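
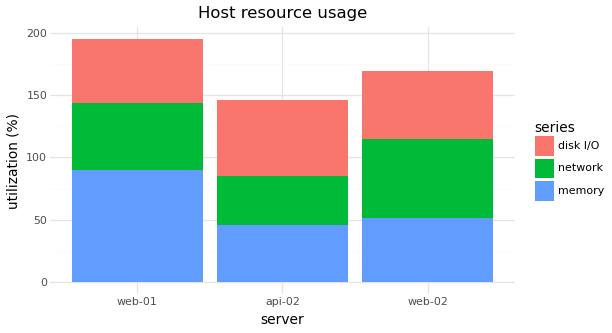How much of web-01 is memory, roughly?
memory top ≈ 100, bottom ≈ 0; segment ≈ 100.

≈ 100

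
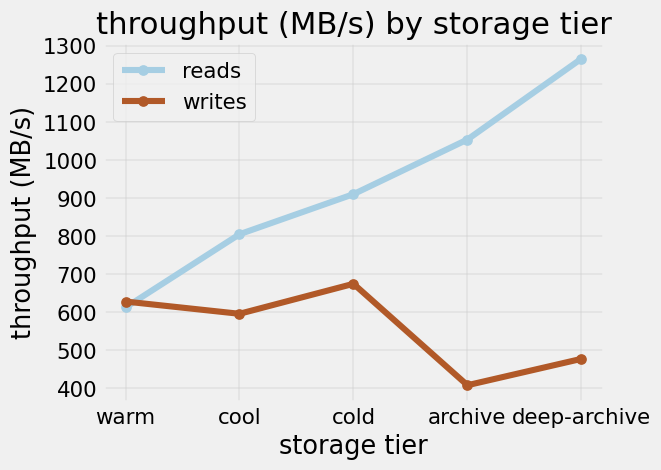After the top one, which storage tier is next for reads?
archive

Top 3 for reads: deep-archive ≈ 1300, archive ≈ 1100, cold ≈ 900.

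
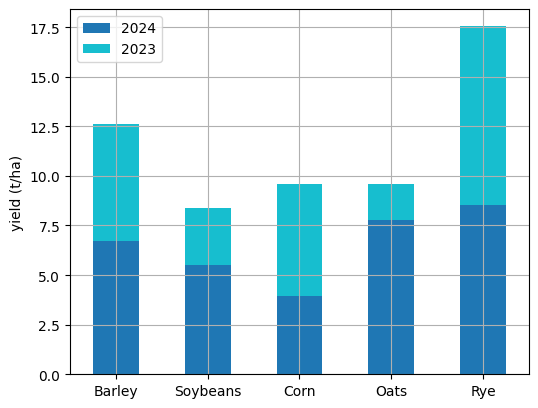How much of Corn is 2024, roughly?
≈ 4

2024 top ≈ 4, bottom ≈ 0; segment ≈ 4.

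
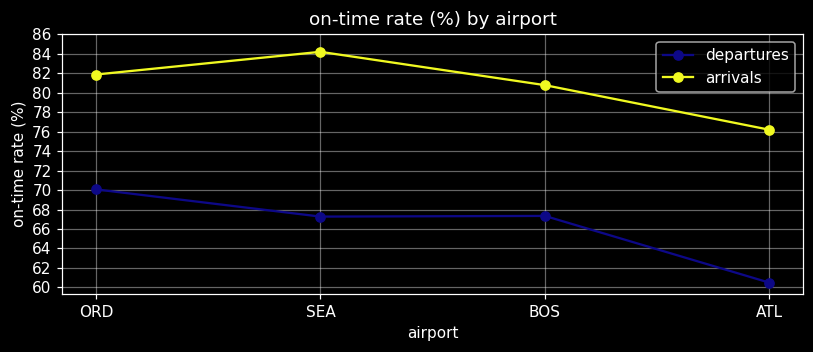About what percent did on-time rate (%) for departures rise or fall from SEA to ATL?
≈ -11.8%

SEA ≈ 68, ATL ≈ 60; (60 − 68) / 68 ≈ -11.8%.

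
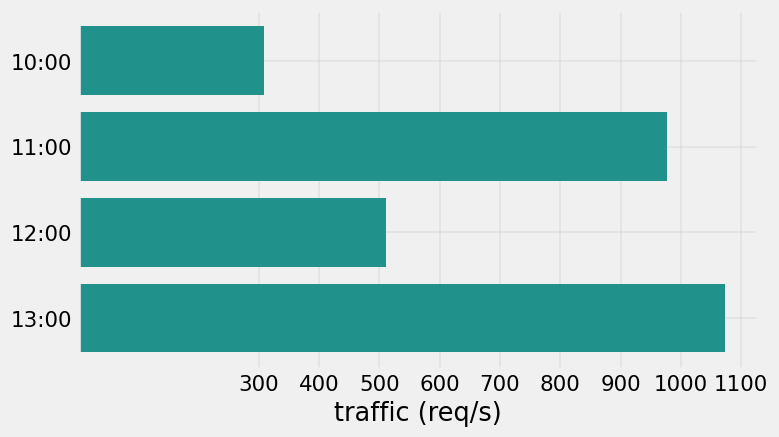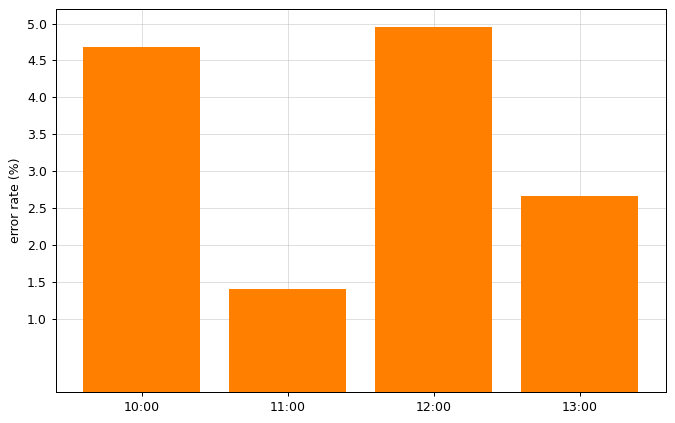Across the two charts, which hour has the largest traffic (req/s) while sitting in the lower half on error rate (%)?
13:00

Chart 2 median error rate (%) ≈ 3.5; below-median hours: 11:00, 13:00. Among those, 13:00 has the highest traffic (req/s) (≈ 1100).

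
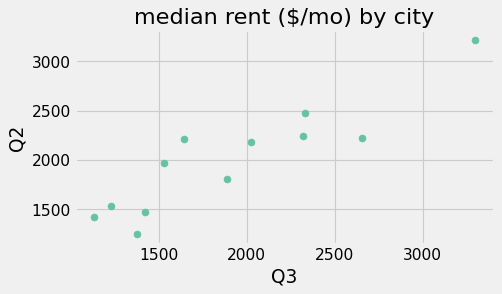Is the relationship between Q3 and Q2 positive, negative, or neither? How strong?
Points are positively correlated; strong (|r| ≈ 0.9).

positive, strong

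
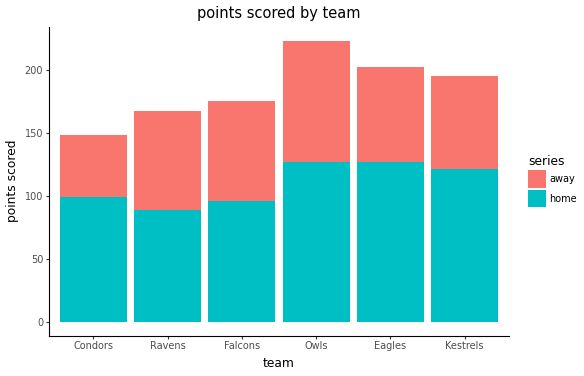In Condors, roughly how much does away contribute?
away top ≈ 140, bottom ≈ 100; segment ≈ 40.

≈ 40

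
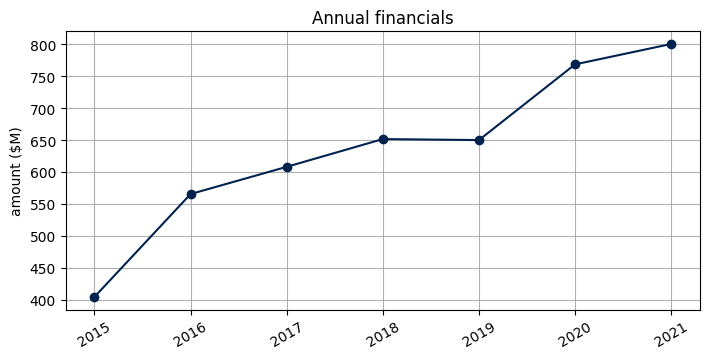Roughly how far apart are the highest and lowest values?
≈ 400

Max 2021 ≈ 800, min 2015 ≈ 400; range ≈ 400.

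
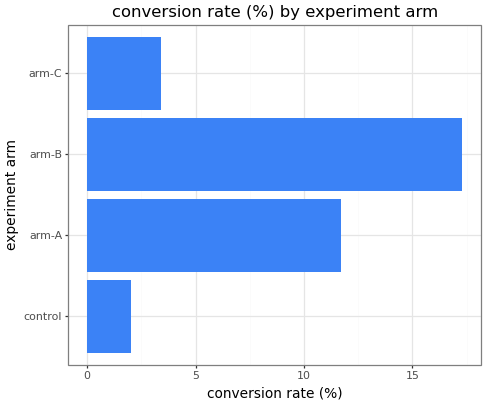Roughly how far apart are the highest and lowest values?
Max arm-B ≈ 18, min control ≈ 2; range ≈ 16.

≈ 16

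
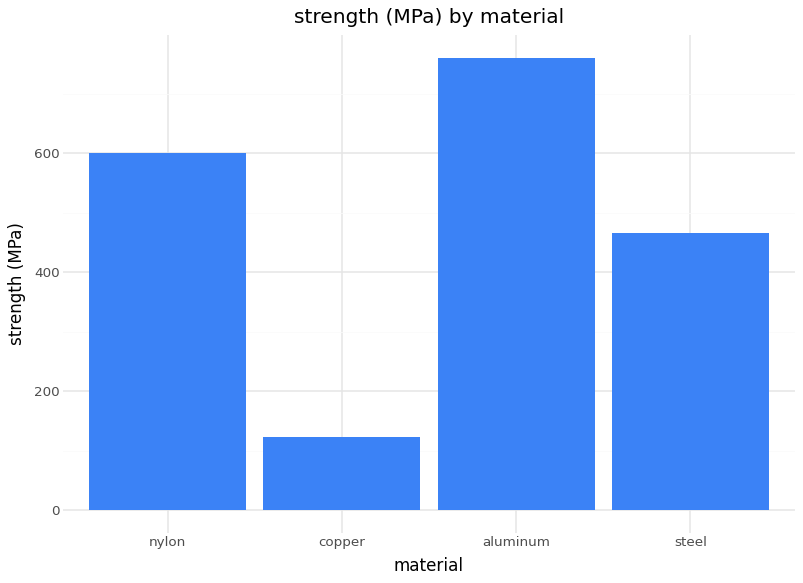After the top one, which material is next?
Top 3: aluminum ≈ 800, nylon ≈ 600, steel ≈ 500.

nylon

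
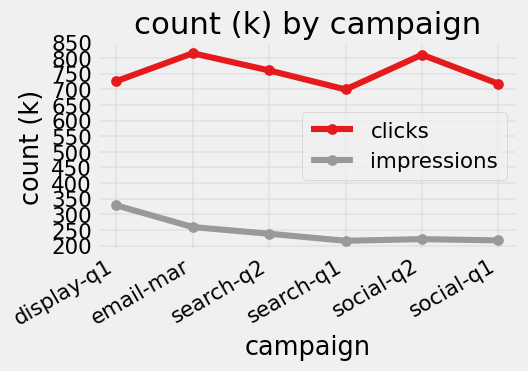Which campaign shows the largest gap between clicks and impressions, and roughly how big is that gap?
social-q2: clicks ≈ 800, impressions ≈ 200 → gap ≈ 600. Next-largest (email-mar) is only ≈ 550.

social-q2, ≈ 600 k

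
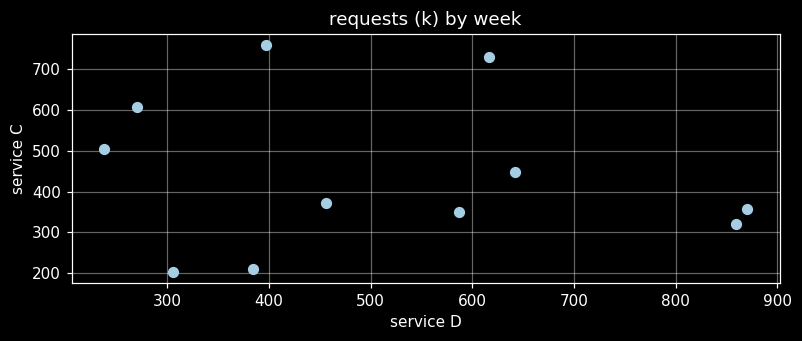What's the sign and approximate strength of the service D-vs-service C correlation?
Points are roughly uncorrelated; weak (|r| ≈ 0.1).

no clear correlation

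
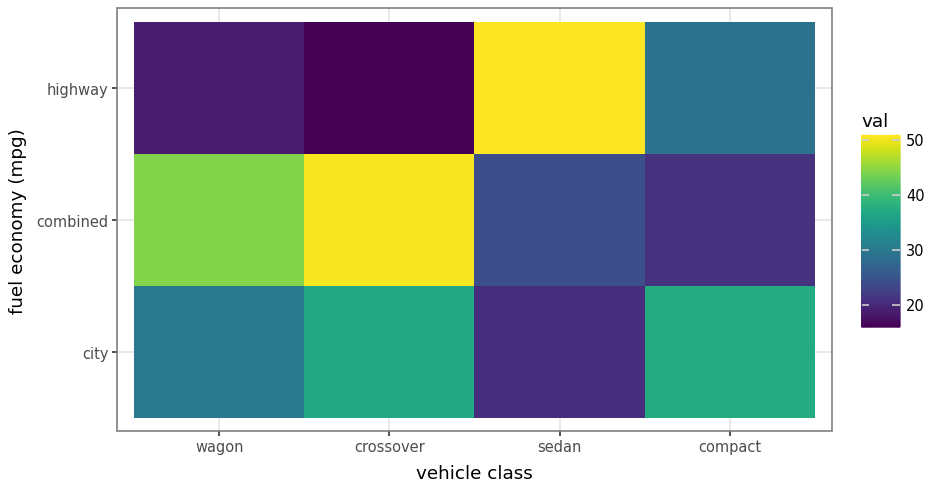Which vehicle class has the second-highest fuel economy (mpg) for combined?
wagon

Top 3 for combined: crossover ≈ 50, wagon ≈ 45, sedan ≈ 25.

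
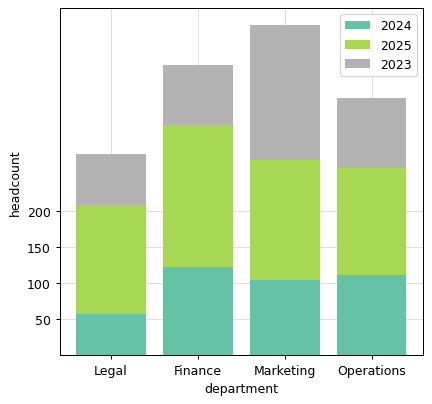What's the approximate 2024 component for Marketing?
2024 top ≈ 100, bottom ≈ 0; segment ≈ 100.

≈ 100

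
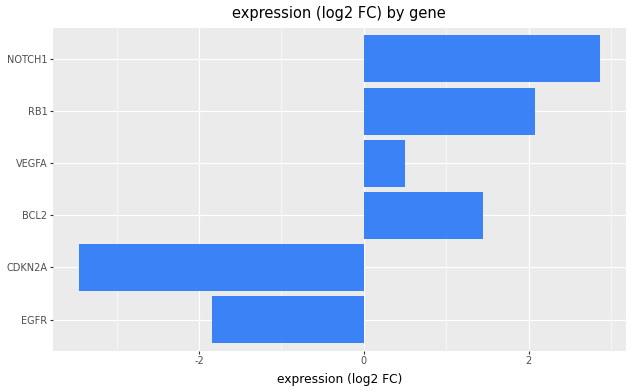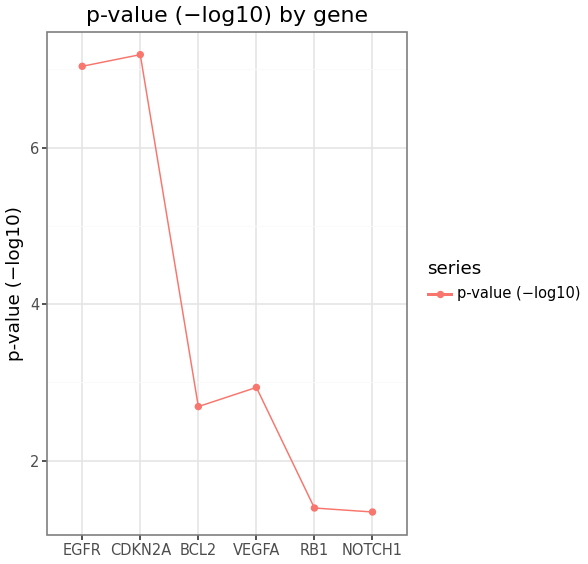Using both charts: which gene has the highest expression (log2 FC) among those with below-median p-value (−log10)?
Chart 2 median p-value (−log10) ≈ 3; below-median genes: BCL2, RB1, NOTCH1. Among those, NOTCH1 has the highest expression (log2 FC) (≈ 3).

NOTCH1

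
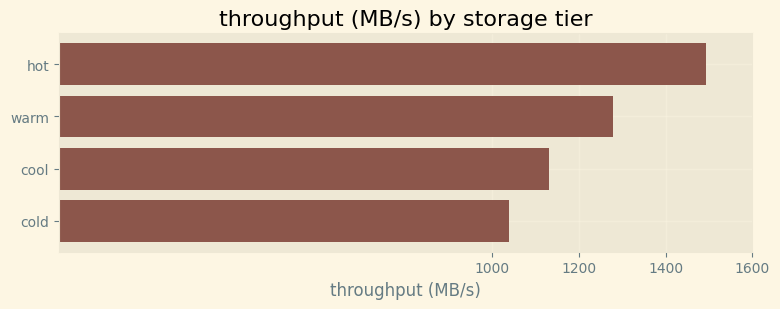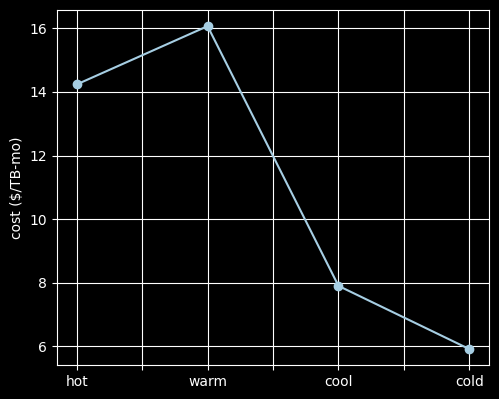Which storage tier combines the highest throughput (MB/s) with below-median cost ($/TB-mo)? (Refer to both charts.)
cool

Chart 2 median cost ($/TB-mo) ≈ 12; below-median storage tiers: cool, cold. Among those, cool has the highest throughput (MB/s) (≈ 1200).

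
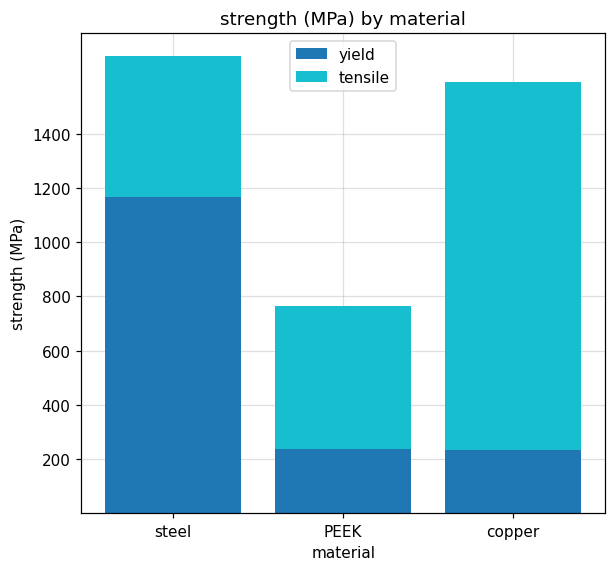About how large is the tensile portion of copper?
tensile top ≈ 1600, bottom ≈ 200; segment ≈ 1400.

≈ 1400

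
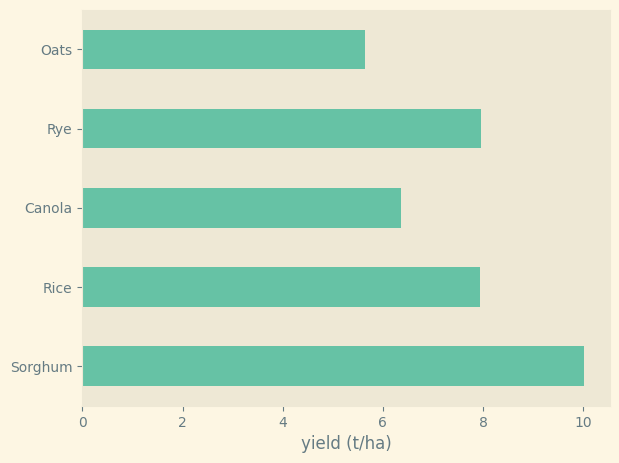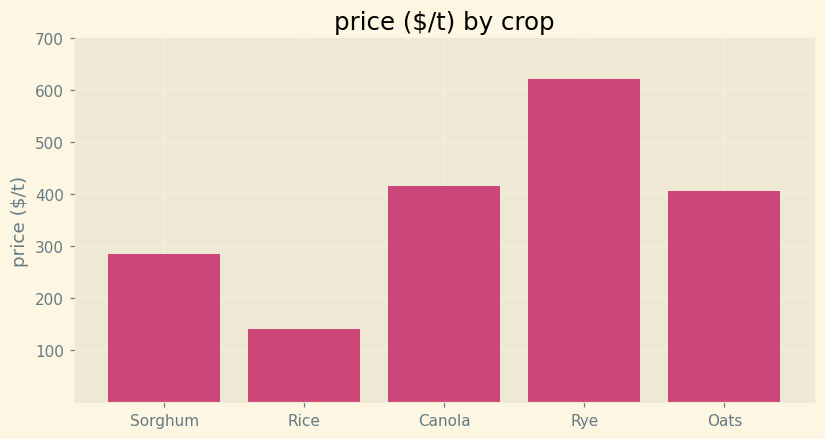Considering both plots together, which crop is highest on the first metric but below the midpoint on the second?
Sorghum

Chart 2 median price ($/t) ≈ 400; below-median crops: Sorghum, Rice. Among those, Sorghum has the highest yield (t/ha) (≈ 10).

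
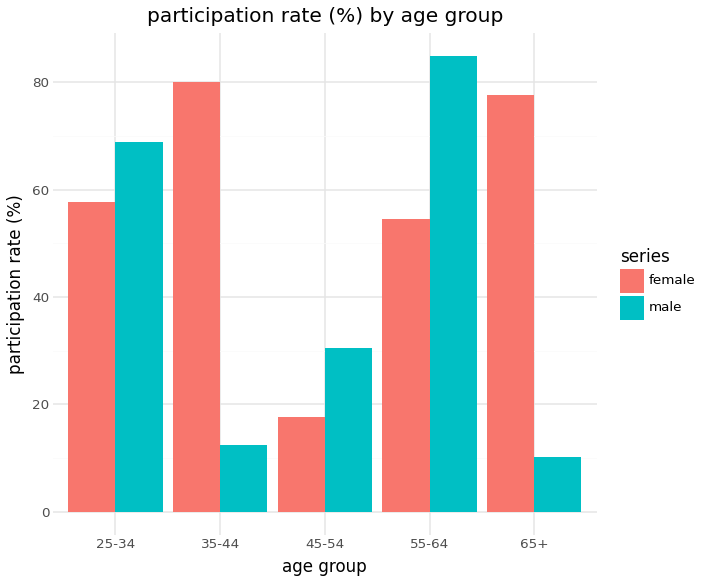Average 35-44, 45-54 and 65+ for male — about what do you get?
≈ 17

(10 + 30 + 10) / 3 ≈ 17.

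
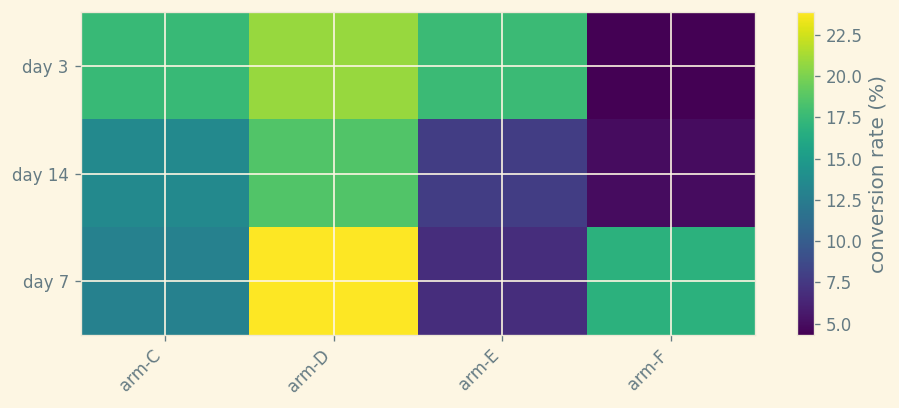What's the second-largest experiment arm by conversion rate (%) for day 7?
Top 3 for day 7: arm-D ≈ 24, arm-F ≈ 16, arm-C ≈ 12.

arm-F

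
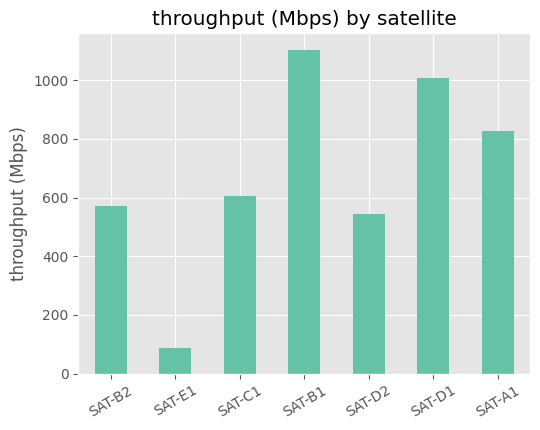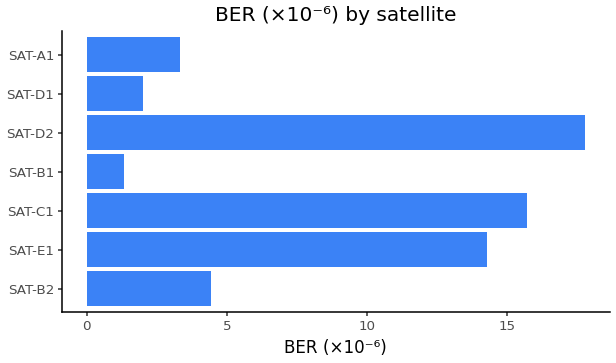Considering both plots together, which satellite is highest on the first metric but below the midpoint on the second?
SAT-B1

Chart 2 median BER (×10⁻⁶) ≈ 4; below-median satellites: SAT-B1, SAT-D1, SAT-A1. Among those, SAT-B1 has the highest throughput (Mbps) (≈ 1200).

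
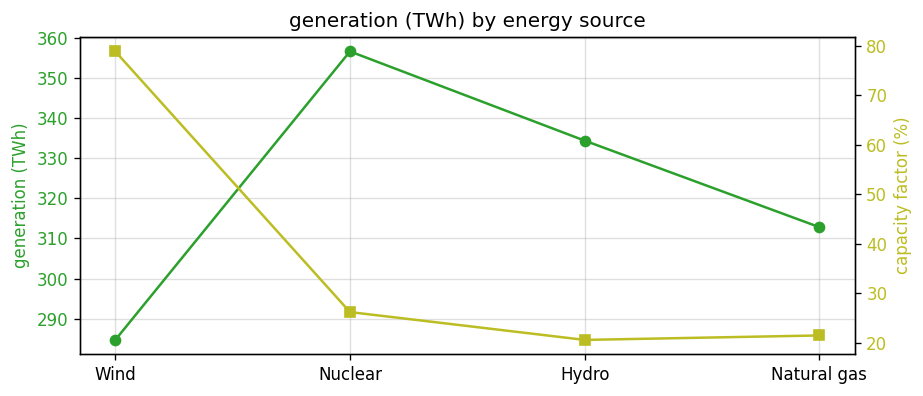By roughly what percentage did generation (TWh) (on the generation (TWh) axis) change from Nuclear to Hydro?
Nuclear ≈ 360, Hydro ≈ 330; (330 − 360) / 360 ≈ -8.3%.

≈ -8.3%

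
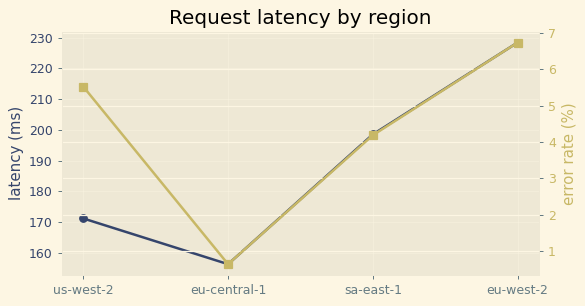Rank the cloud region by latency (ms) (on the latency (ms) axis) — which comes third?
Top 4 (on the latency (ms) axis): eu-west-2 ≈ 230, sa-east-1 ≈ 200, us-west-2 ≈ 170, eu-central-1 ≈ 160.

us-west-2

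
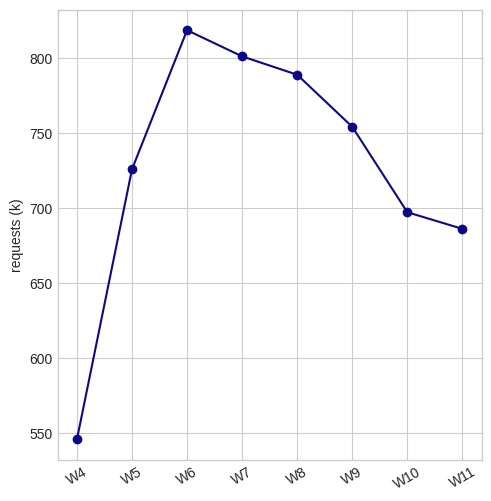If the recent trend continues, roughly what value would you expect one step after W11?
Last three: 750, 700, 675 → slope ≈ -37.5/step → next ≈ 637.5.

≈ 637.5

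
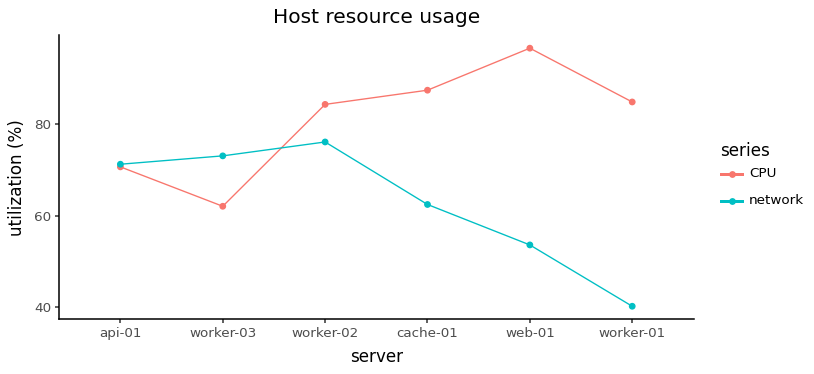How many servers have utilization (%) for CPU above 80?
Above 80: worker-02, cache-01, web-01, worker-01.

4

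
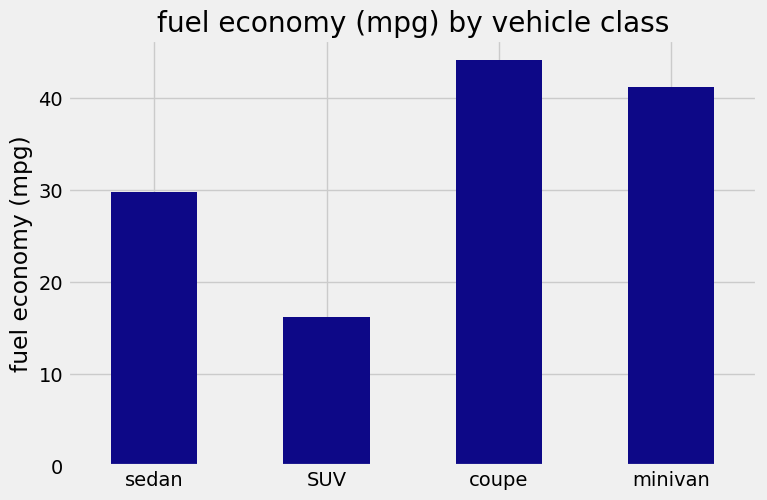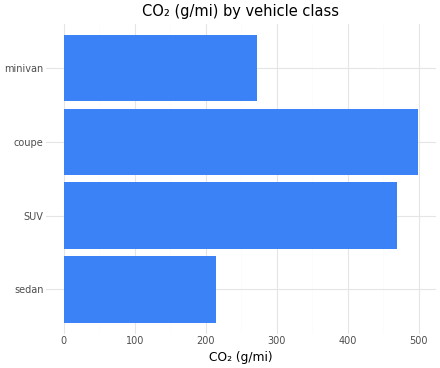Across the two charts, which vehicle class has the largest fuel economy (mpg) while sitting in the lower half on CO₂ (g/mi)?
minivan

Chart 2 median CO₂ (g/mi) ≈ 350; below-median vehicle classes: sedan, minivan. Among those, minivan has the highest fuel economy (mpg) (≈ 40).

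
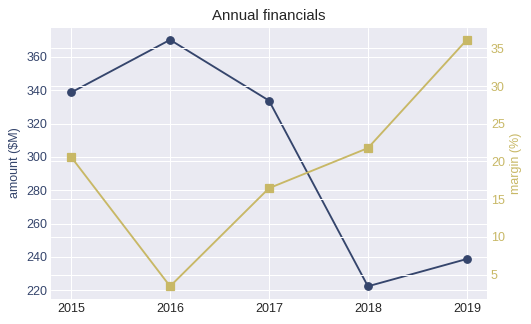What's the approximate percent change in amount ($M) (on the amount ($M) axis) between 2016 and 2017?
2016 ≈ 380, 2017 ≈ 340; (340 − 380) / 380 ≈ -10.5%.

≈ -10.5%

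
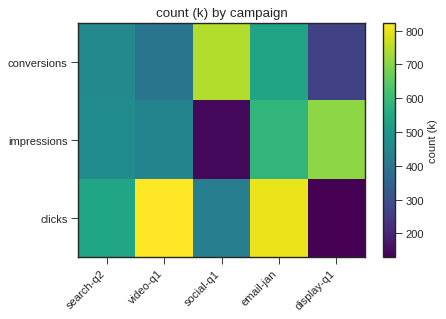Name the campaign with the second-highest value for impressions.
email-jan

Top 3 for impressions: display-q1 ≈ 700, email-jan ≈ 600, search-q2 ≈ 500.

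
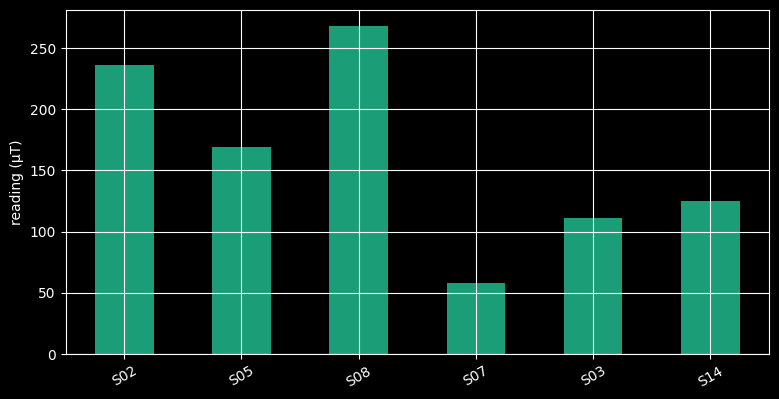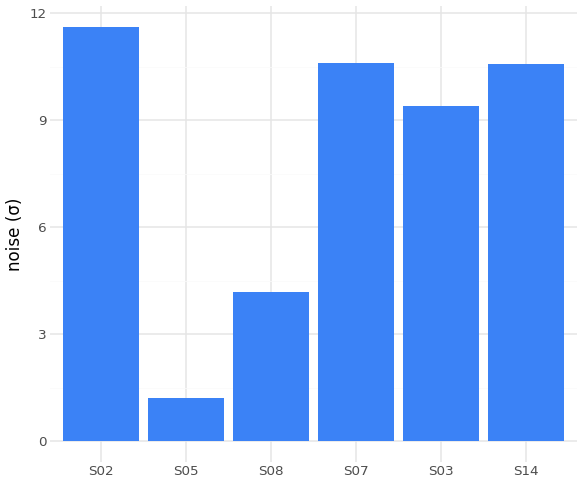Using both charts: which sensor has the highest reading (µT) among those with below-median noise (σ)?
S08

Chart 2 median noise (σ) ≈ 10; below-median sensors: S05, S08, S03. Among those, S08 has the highest reading (µT) (≈ 275).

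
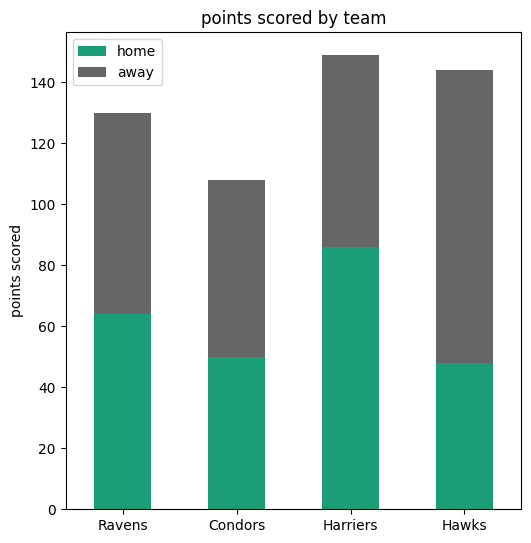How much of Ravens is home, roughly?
home top ≈ 60, bottom ≈ 0; segment ≈ 60.

≈ 60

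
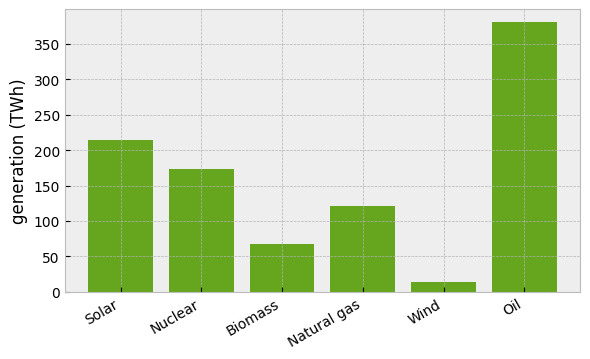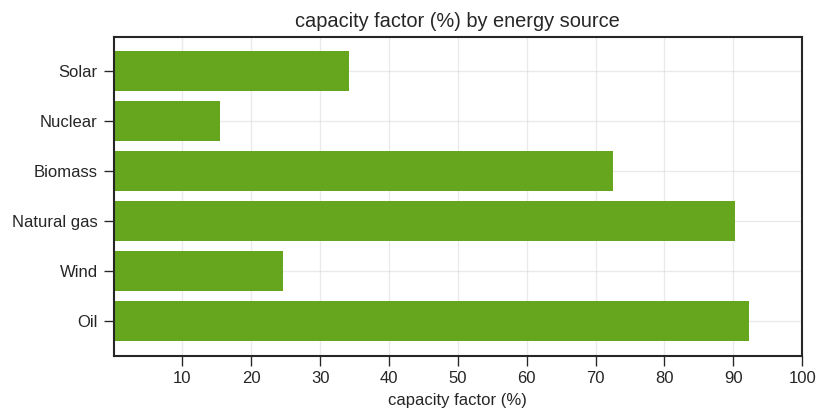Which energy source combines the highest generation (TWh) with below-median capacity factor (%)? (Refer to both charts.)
Solar

Chart 2 median capacity factor (%) ≈ 50; below-median energy sources: Solar, Nuclear, Wind. Among those, Solar has the highest generation (TWh) (≈ 200).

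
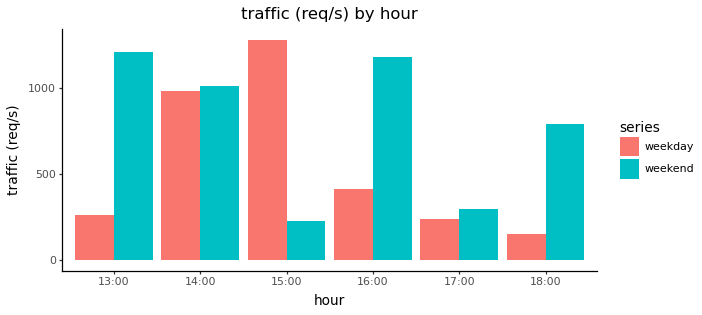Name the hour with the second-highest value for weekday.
14:00

Top 3 for weekday: 15:00 ≈ 1200, 14:00 ≈ 1000, 16:00 ≈ 400.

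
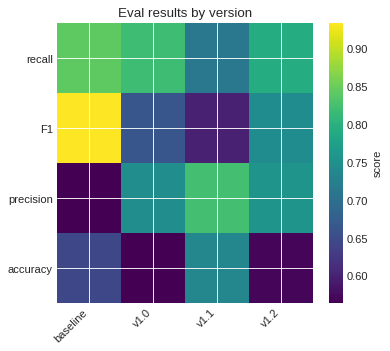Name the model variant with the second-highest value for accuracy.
Top 3 for accuracy: v1.1 ≈ 0.75, baseline ≈ 0.65, v1.2 ≈ 0.55.

baseline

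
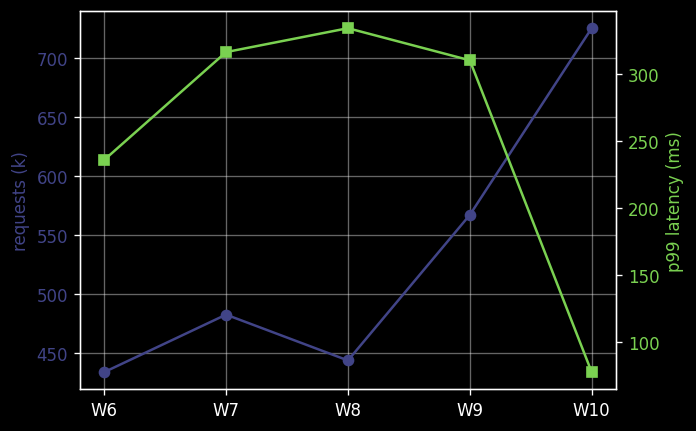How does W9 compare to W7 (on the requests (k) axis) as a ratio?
≈ 1.21×

W9 ≈ 575, W7 ≈ 475; 575/475 ≈ 1.21.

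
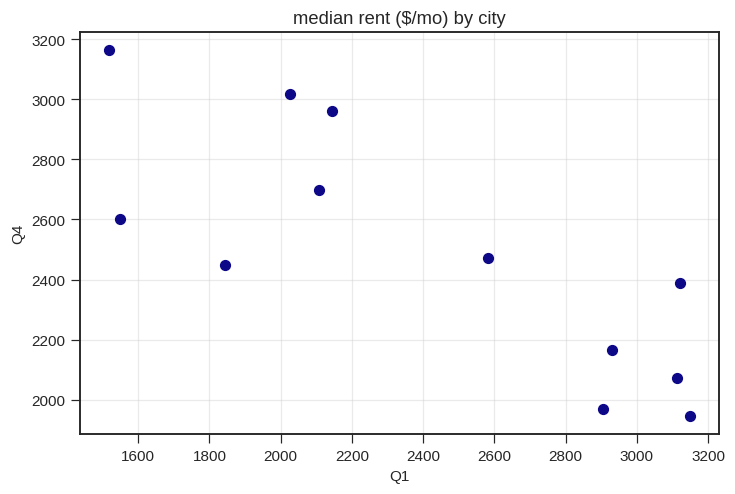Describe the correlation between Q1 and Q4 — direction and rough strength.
Points are negatively correlated; strong (|r| ≈ 0.8).

negative, strong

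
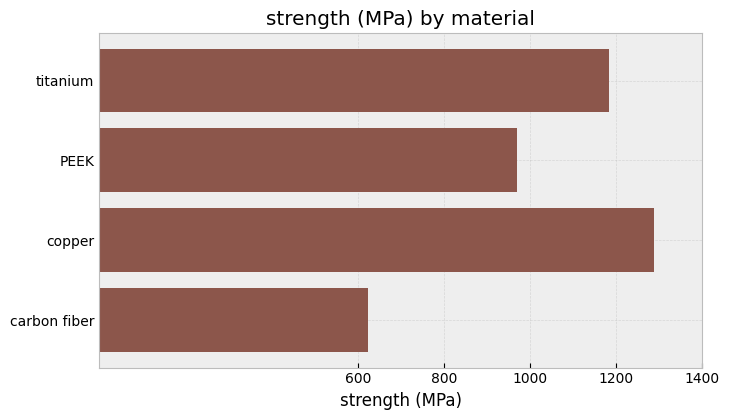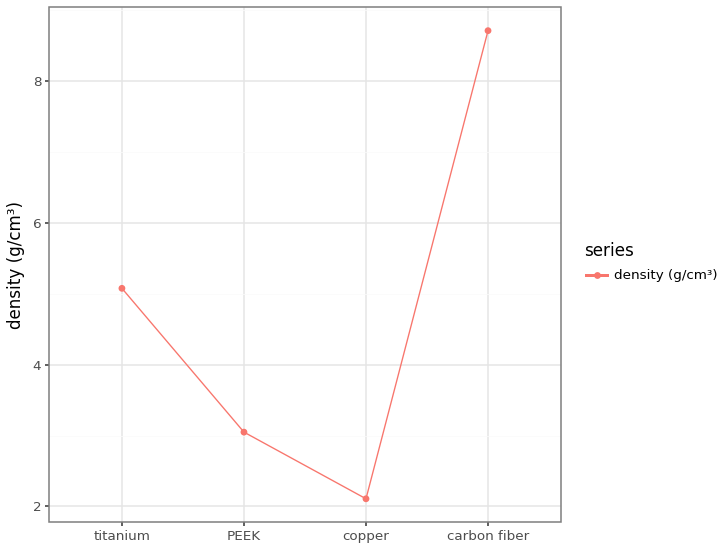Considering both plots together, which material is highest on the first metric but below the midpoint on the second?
copper

Chart 2 median density (g/cm³) ≈ 4; below-median materials: PEEK, copper. Among those, copper has the highest strength (MPa) (≈ 1200).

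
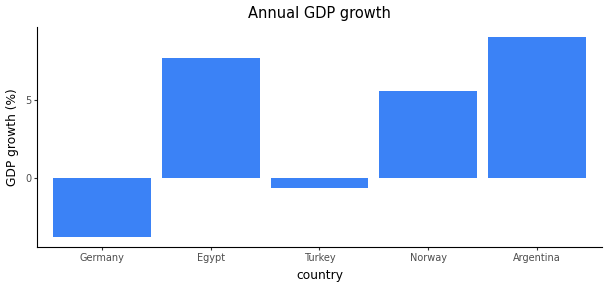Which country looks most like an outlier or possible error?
Germany

Germany ≈ -4; the rest sit between ≈ 0 and ≈ 8.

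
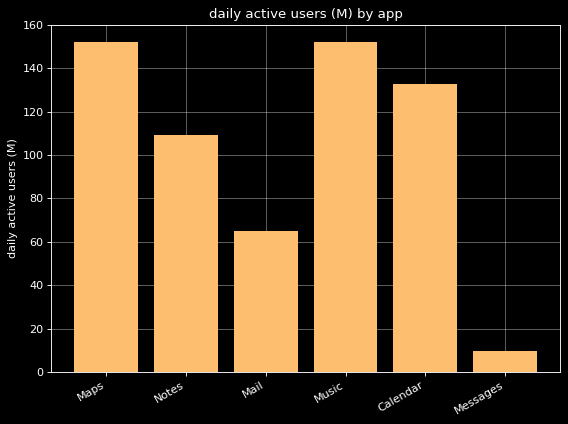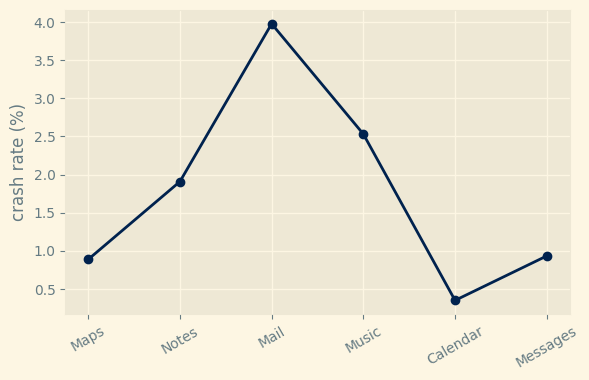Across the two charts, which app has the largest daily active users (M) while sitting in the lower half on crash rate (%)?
Maps

Chart 2 median crash rate (%) ≈ 1.5; below-median apps: Maps, Calendar, Messages. Among those, Maps has the highest daily active users (M) (≈ 160).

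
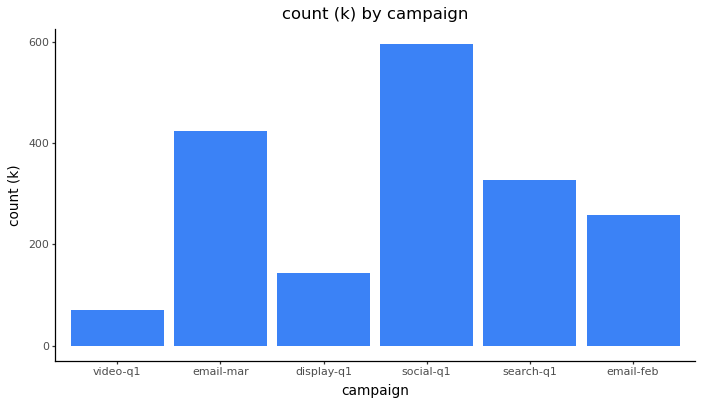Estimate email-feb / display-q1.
email-feb ≈ 250, display-q1 ≈ 150; 250/150 ≈ 1.67.

≈ 1.67×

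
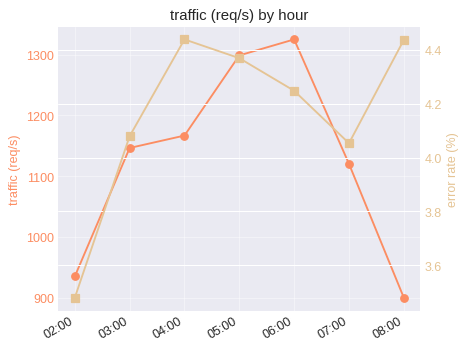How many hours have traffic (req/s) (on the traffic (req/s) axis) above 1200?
Above 1200: 05:00, 06:00.

2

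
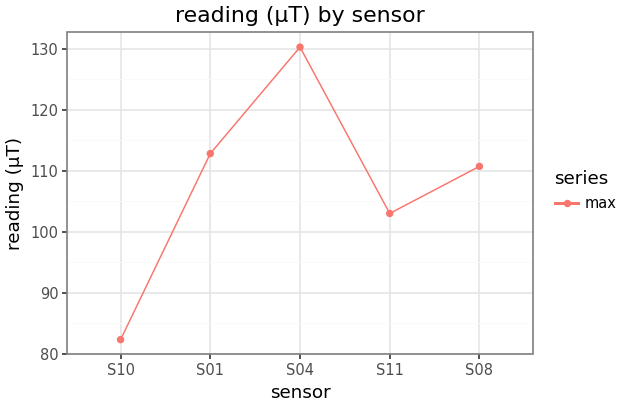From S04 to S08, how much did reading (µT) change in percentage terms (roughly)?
≈ -15.4%

S04 ≈ 130, S08 ≈ 110; (110 − 130) / 130 ≈ -15.4%.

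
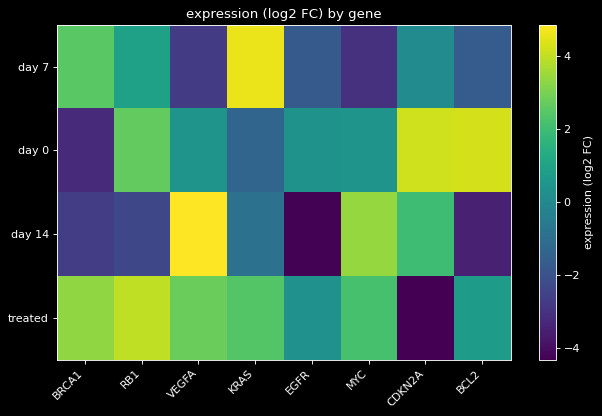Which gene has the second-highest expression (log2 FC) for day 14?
MYC

Top 3 for day 14: VEGFA ≈ 5, MYC ≈ 3, CDKN2A ≈ 2.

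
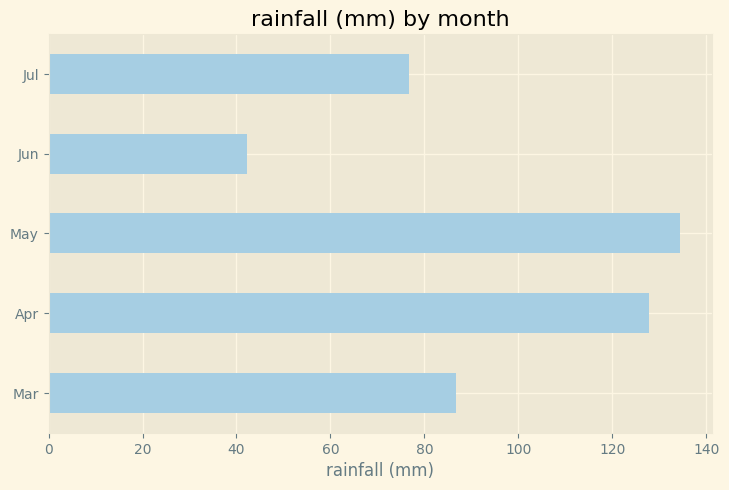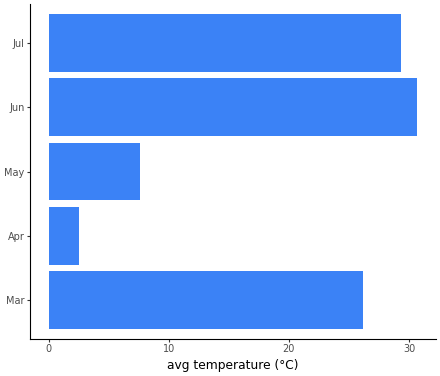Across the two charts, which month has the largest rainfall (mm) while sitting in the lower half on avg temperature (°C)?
Chart 2 median avg temperature (°C) ≈ 25; below-median months: Apr, May. Among those, May has the highest rainfall (mm) (≈ 140).

May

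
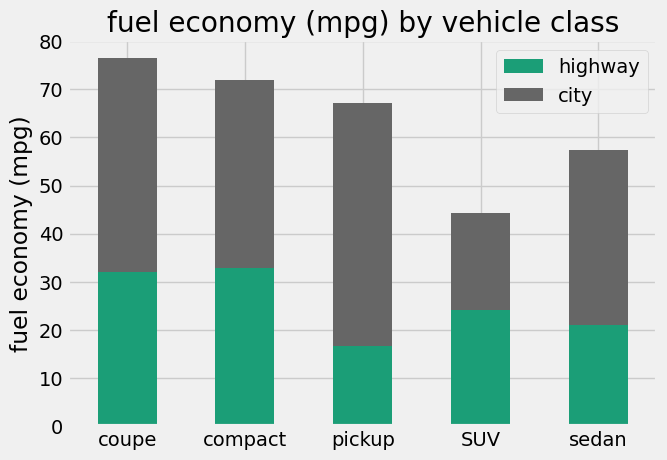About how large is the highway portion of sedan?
highway top ≈ 20, bottom ≈ 0; segment ≈ 20.

≈ 20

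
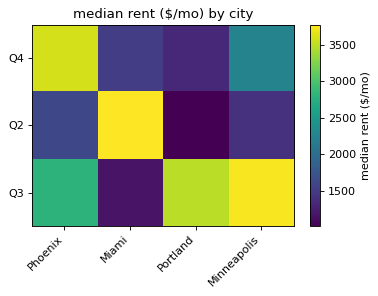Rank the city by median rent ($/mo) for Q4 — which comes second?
Minneapolis

Top 3 for Q4: Phoenix ≈ 3500, Minneapolis ≈ 2500, Miami ≈ 1500.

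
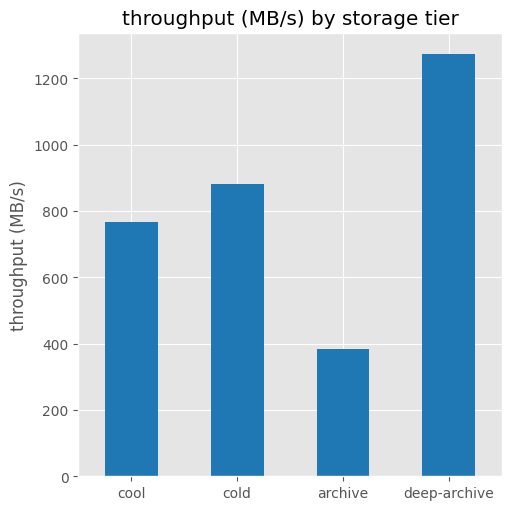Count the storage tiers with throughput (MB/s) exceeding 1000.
1

Above 1000: deep-archive.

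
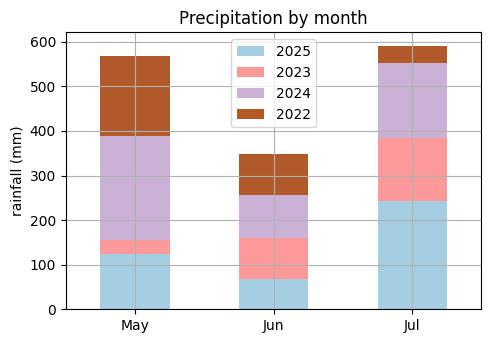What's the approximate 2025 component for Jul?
≈ 250

2025 top ≈ 250, bottom ≈ 0; segment ≈ 250.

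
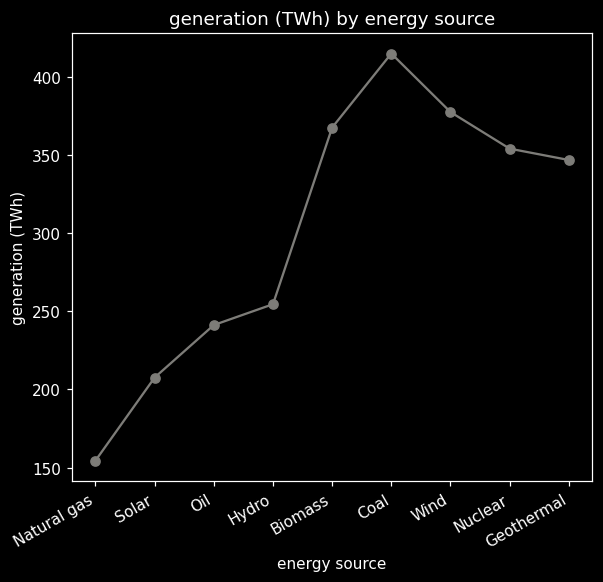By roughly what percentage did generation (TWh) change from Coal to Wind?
Coal ≈ 425, Wind ≈ 375; (375 − 425) / 425 ≈ -11.8%.

≈ -11.8%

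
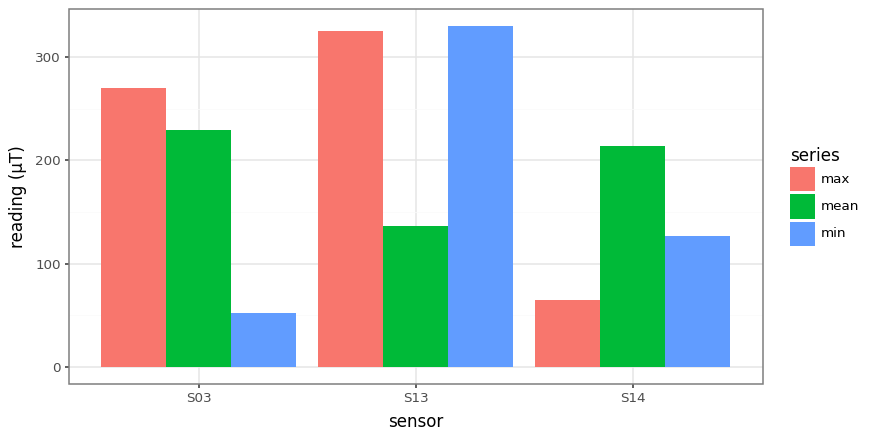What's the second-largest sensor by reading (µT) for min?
Top 3 for min: S13 ≈ 350, S14 ≈ 150, S03 ≈ 50.

S14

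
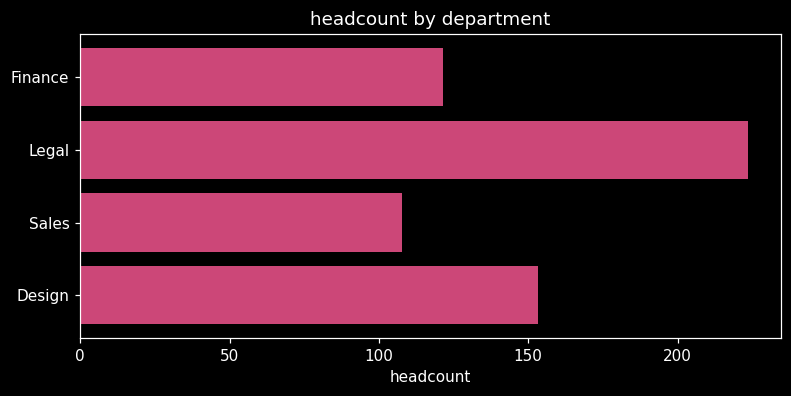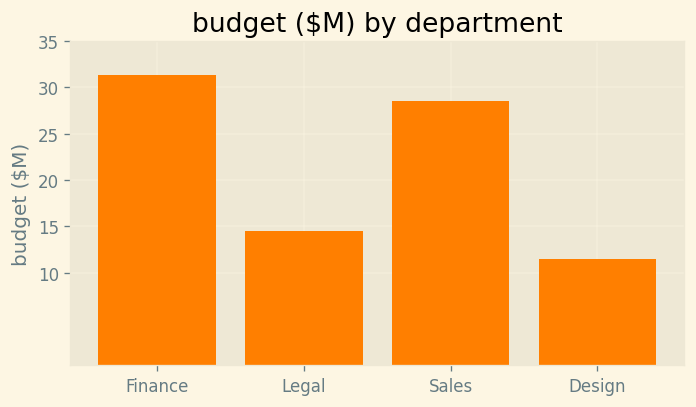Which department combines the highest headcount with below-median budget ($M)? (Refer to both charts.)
Chart 2 median budget ($M) ≈ 20; below-median departments: Legal, Design. Among those, Legal has the highest headcount (≈ 225).

Legal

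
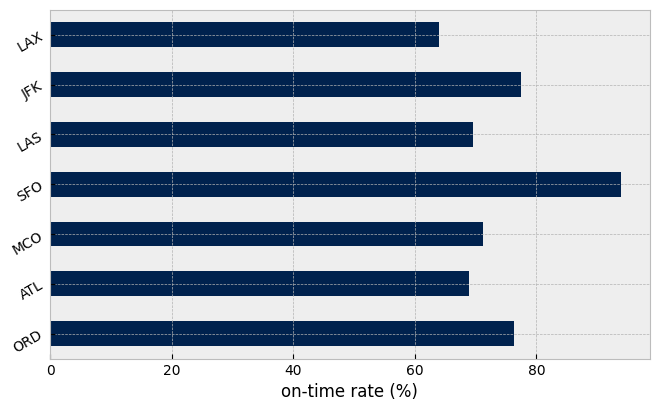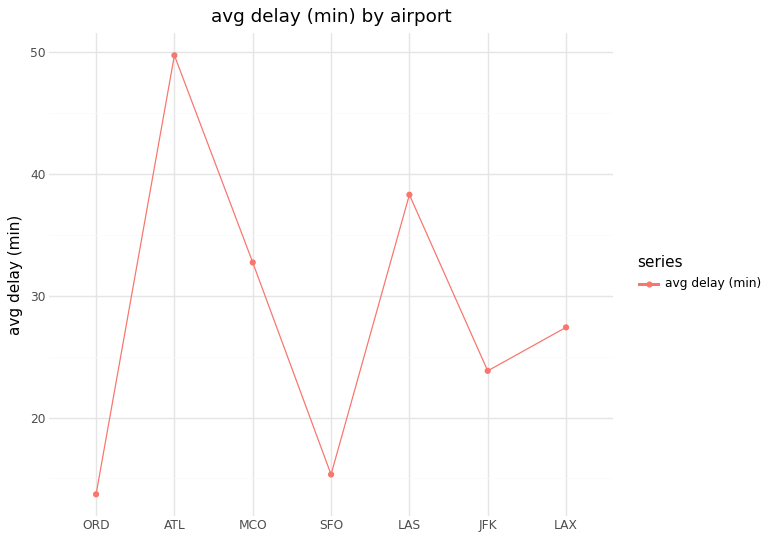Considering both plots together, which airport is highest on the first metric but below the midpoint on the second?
SFO

Chart 2 median avg delay (min) ≈ 25; below-median airports: ORD, SFO, JFK. Among those, SFO has the highest on-time rate (%) (≈ 90).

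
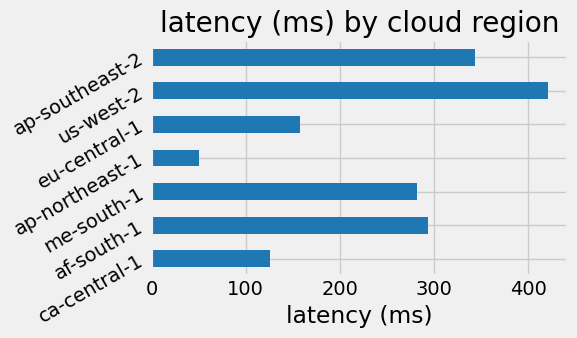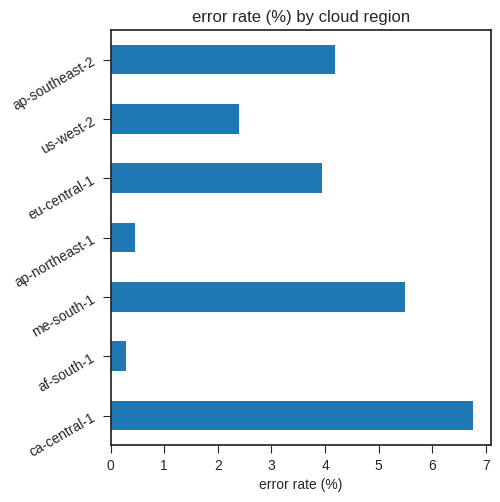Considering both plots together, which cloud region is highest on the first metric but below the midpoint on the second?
us-west-2

Chart 2 median error rate (%) ≈ 4; below-median cloud regions: af-south-1, ap-northeast-1, us-west-2. Among those, us-west-2 has the highest latency (ms) (≈ 400).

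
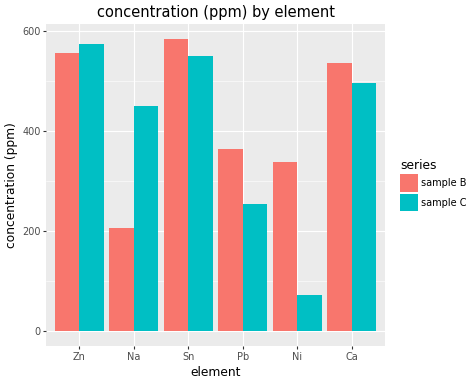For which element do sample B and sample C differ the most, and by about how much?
Ni, ≈ 300 ppm

Ni: sample B ≈ 350, sample C ≈ 50 → gap ≈ 300. Next-largest (Na) is only ≈ 250.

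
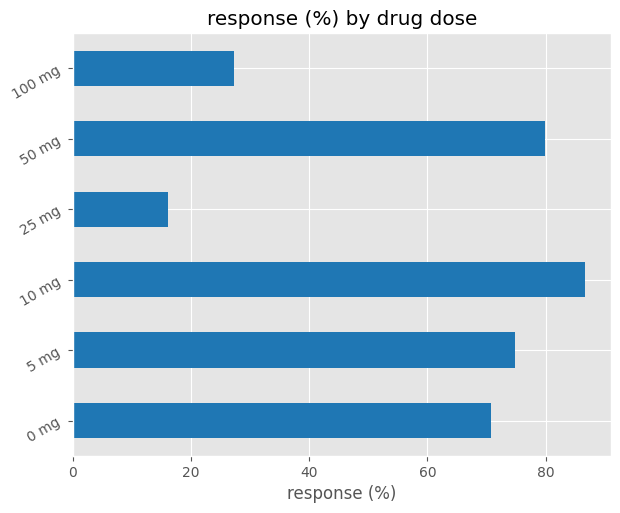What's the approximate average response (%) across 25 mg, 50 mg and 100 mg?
(20 + 80 + 30) / 3 ≈ 43.

≈ 43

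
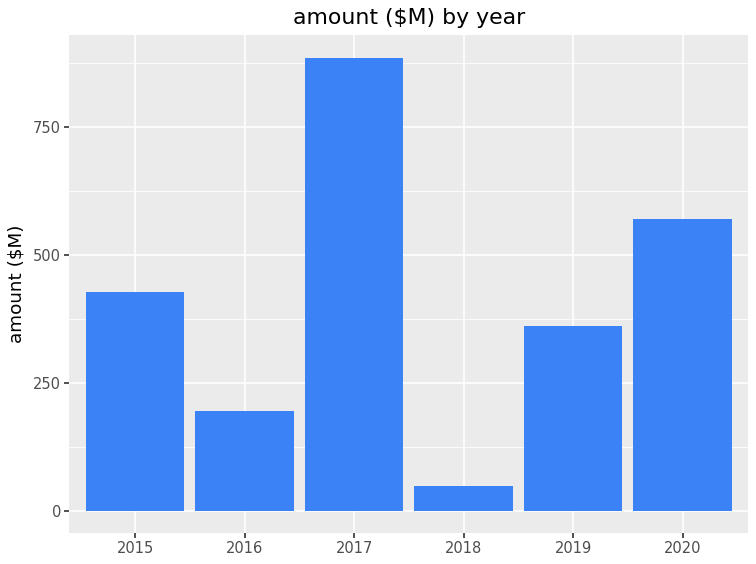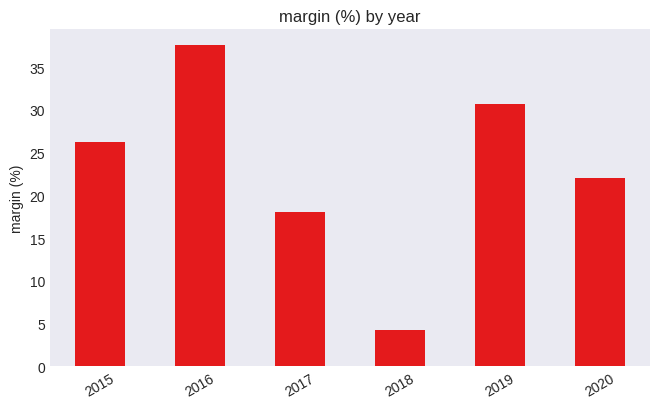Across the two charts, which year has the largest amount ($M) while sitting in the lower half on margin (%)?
Chart 2 median margin (%) ≈ 25; below-median years: 2017, 2018, 2020. Among those, 2017 has the highest amount ($M) (≈ 900).

2017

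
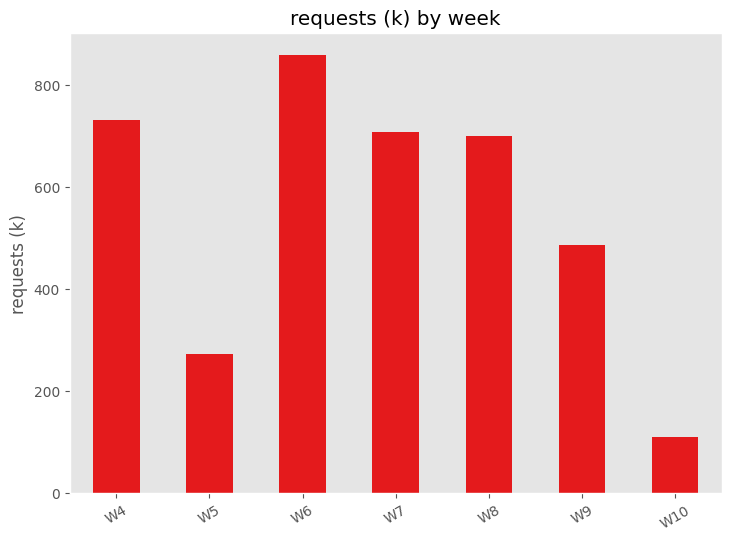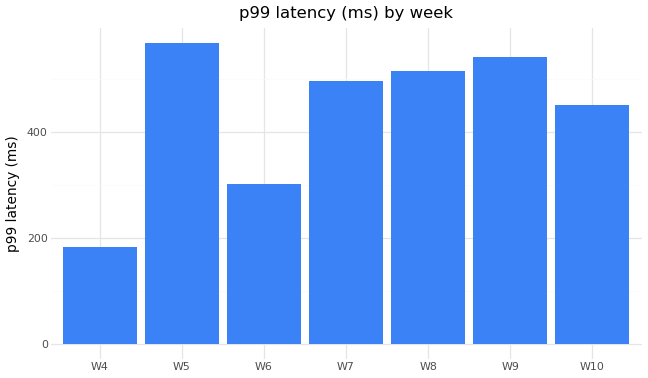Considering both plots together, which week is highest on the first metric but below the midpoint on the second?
W6

Chart 2 median p99 latency (ms) ≈ 500; below-median weeks: W4, W6, W10. Among those, W6 has the highest requests (k) (≈ 900).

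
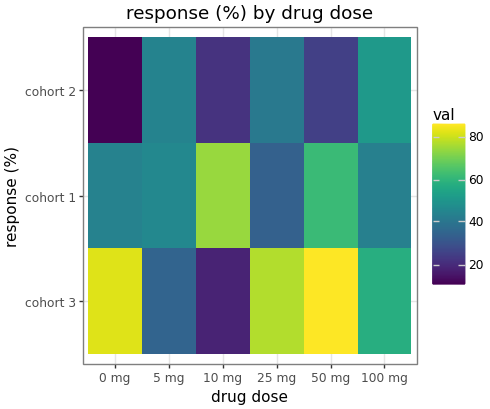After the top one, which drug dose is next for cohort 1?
Top 3 for cohort 1: 10 mg ≈ 70, 50 mg ≈ 60, 5 mg ≈ 50.

50 mg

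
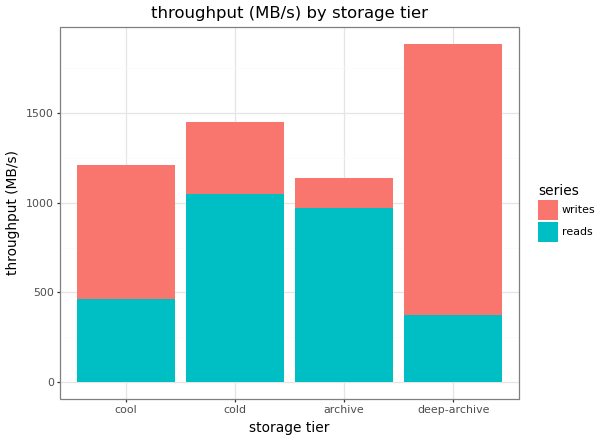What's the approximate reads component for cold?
≈ 1000

reads top ≈ 1000, bottom ≈ 0; segment ≈ 1000.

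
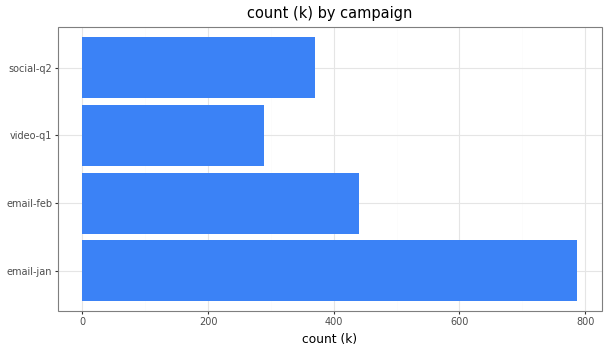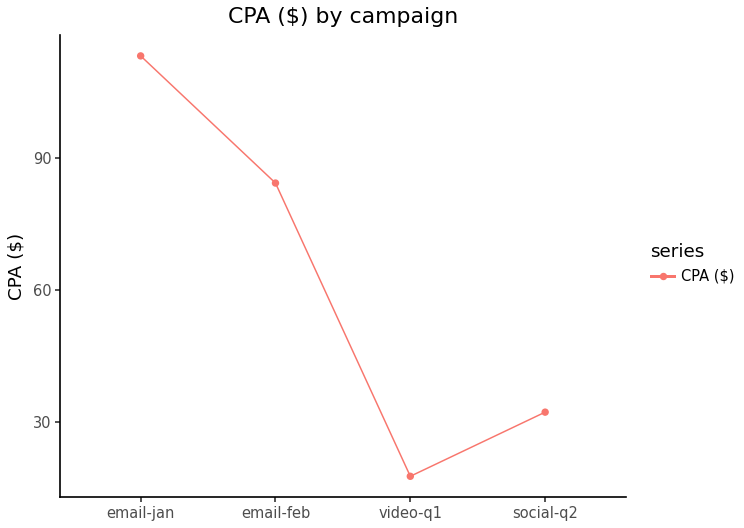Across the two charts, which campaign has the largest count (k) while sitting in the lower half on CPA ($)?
social-q2

Chart 2 median CPA ($) ≈ 60; below-median campaigns: video-q1, social-q2. Among those, social-q2 has the highest count (k) (≈ 400).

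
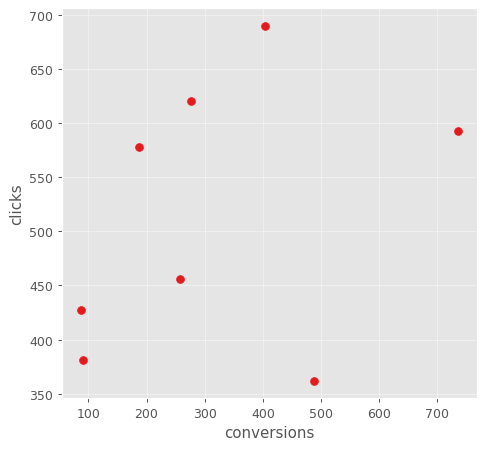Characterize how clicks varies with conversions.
Points are positively correlated; weak (|r| ≈ 0.3).

positive, weak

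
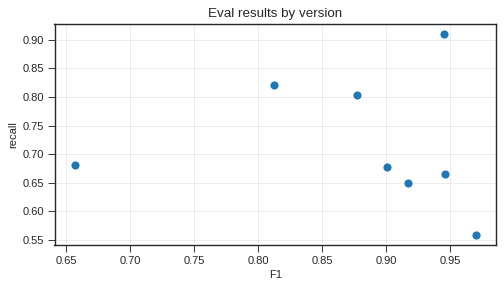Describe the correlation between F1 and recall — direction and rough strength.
Points are roughly uncorrelated; weak (|r| ≈ 0.1).

no clear correlation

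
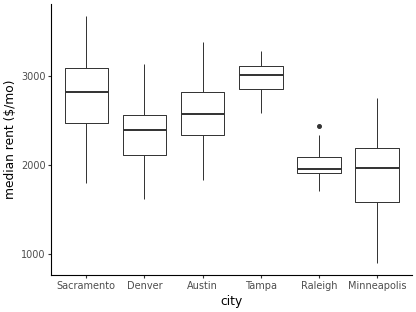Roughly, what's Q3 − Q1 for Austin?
Q3 ≈ 2800, Q1 ≈ 2300; IQR ≈ 500.

≈ 500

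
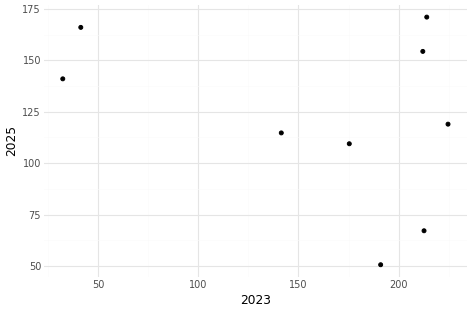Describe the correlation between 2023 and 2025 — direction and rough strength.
Points are negatively correlated; weak (|r| ≈ 0.3).

negative, weak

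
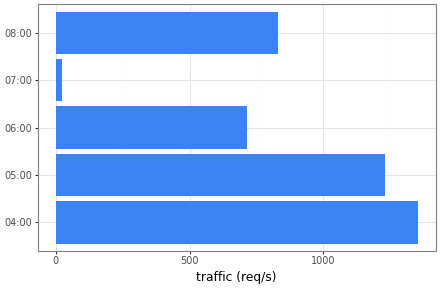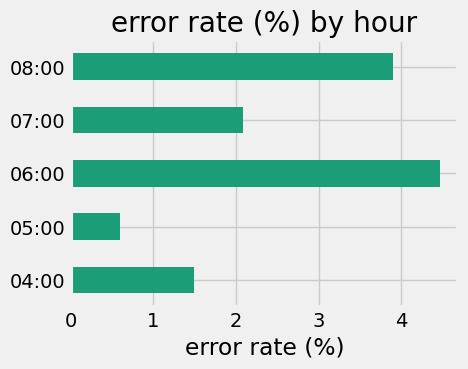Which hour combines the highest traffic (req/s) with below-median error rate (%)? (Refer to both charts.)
04:00

Chart 2 median error rate (%) ≈ 2; below-median hours: 04:00, 05:00. Among those, 04:00 has the highest traffic (req/s) (≈ 1400).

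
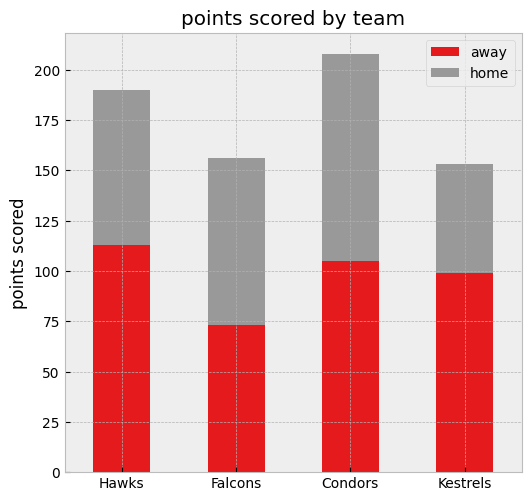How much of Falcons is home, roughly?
home top ≈ 160, bottom ≈ 80; segment ≈ 80.

≈ 80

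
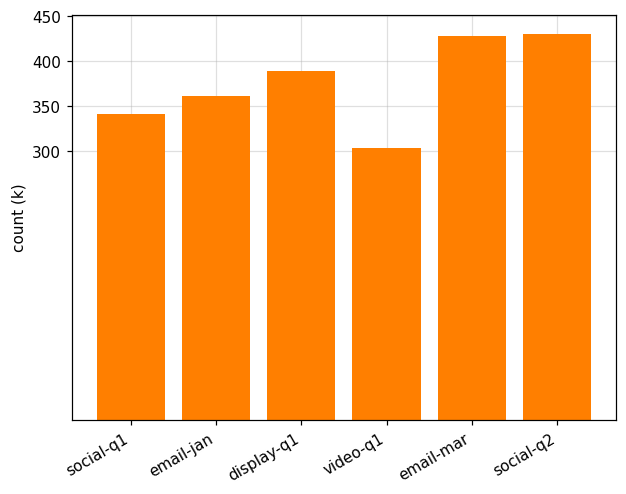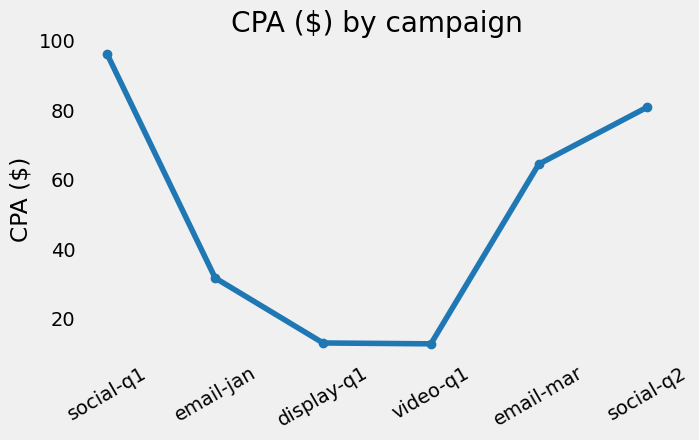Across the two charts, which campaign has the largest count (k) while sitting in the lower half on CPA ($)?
display-q1

Chart 2 median CPA ($) ≈ 50; below-median campaigns: email-jan, display-q1, video-q1. Among those, display-q1 has the highest count (k) (≈ 400).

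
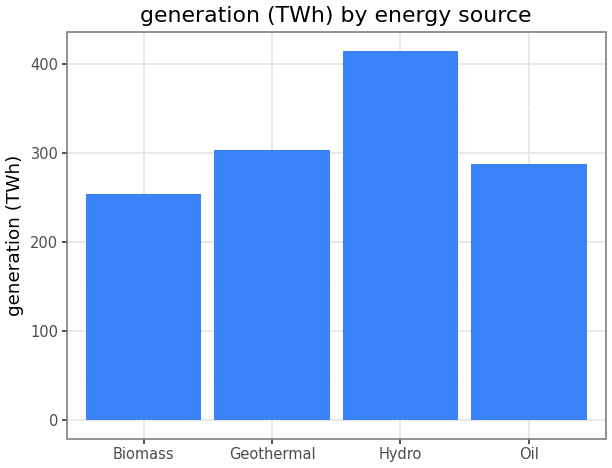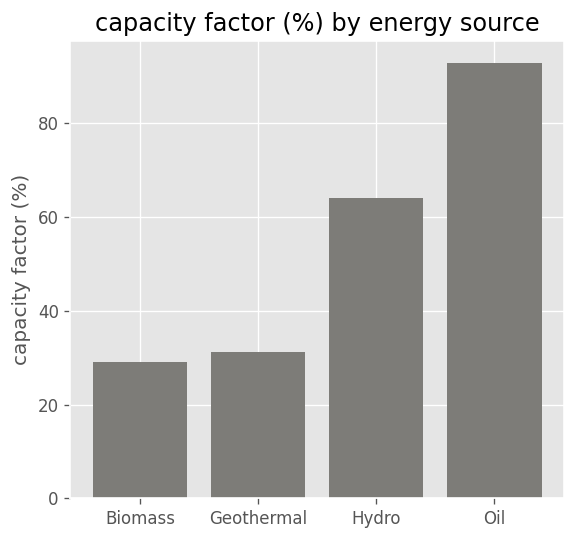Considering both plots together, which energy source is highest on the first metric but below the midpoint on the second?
Chart 2 median capacity factor (%) ≈ 50; below-median energy sources: Biomass, Geothermal. Among those, Geothermal has the highest generation (TWh) (≈ 300).

Geothermal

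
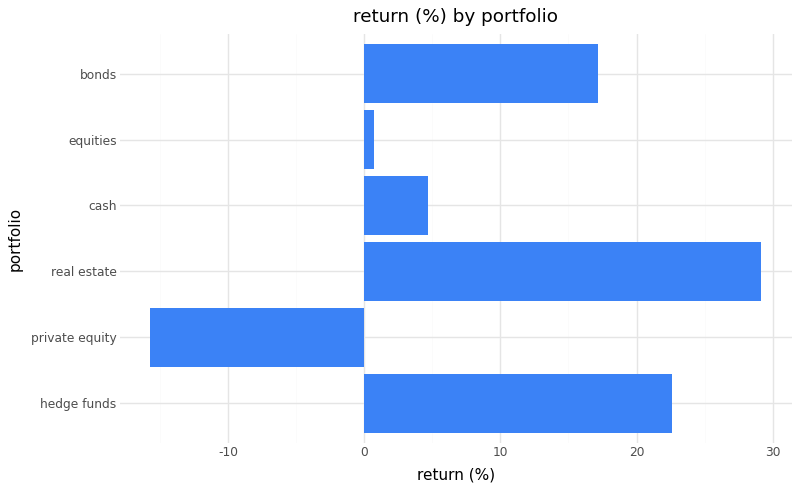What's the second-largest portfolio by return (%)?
hedge funds

Top 3: real estate ≈ 30, hedge funds ≈ 25, bonds ≈ 15.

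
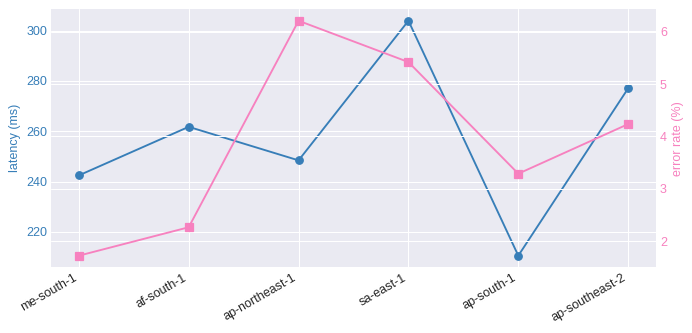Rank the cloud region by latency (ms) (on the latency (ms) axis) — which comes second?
ap-southeast-2

Top 3 (on the latency (ms) axis): sa-east-1 ≈ 300, ap-southeast-2 ≈ 280, af-south-1 ≈ 260.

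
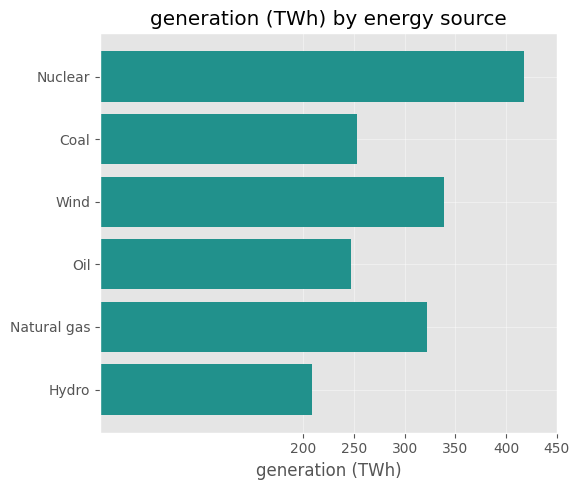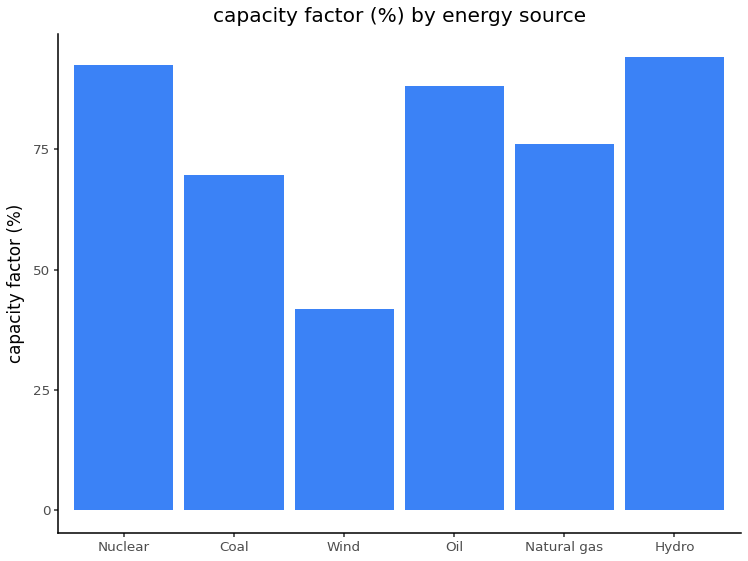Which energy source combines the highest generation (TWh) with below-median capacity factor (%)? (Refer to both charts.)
Chart 2 median capacity factor (%) ≈ 80; below-median energy sources: Coal, Wind, Natural gas. Among those, Wind has the highest generation (TWh) (≈ 350).

Wind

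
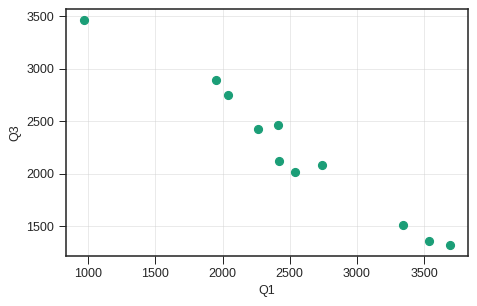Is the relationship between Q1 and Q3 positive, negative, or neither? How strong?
negative, strong

Points are negatively correlated; strong (|r| ≈ 1.0).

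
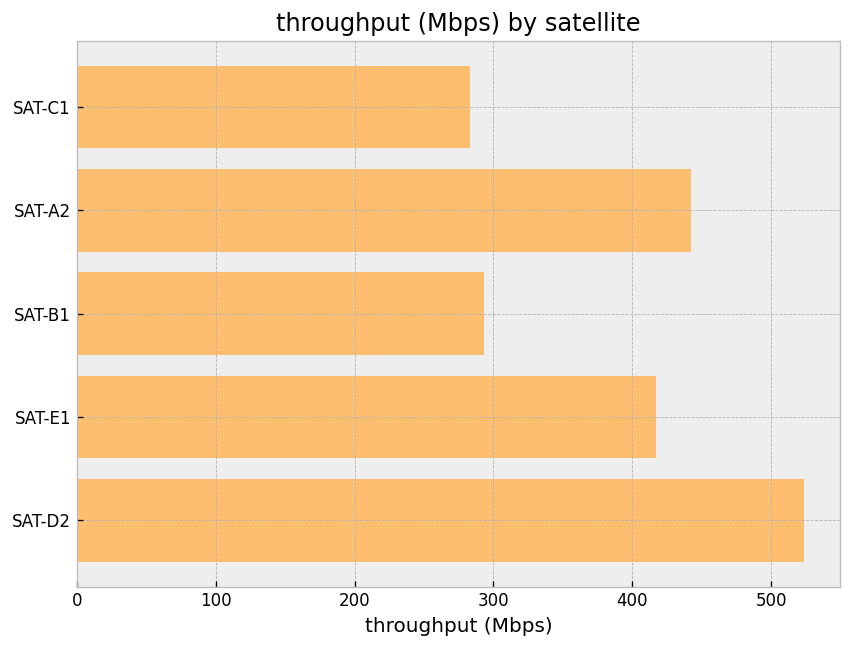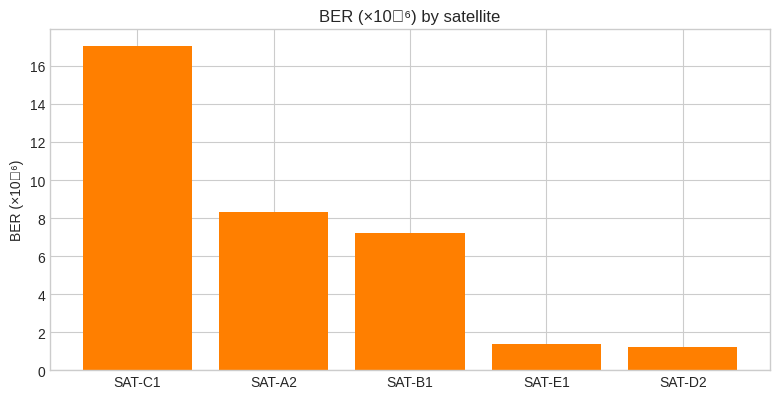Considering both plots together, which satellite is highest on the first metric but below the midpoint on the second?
Chart 2 median BER (×10⁻⁶) ≈ 8; below-median satellites: SAT-E1, SAT-D2. Among those, SAT-D2 has the highest throughput (Mbps) (≈ 500).

SAT-D2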